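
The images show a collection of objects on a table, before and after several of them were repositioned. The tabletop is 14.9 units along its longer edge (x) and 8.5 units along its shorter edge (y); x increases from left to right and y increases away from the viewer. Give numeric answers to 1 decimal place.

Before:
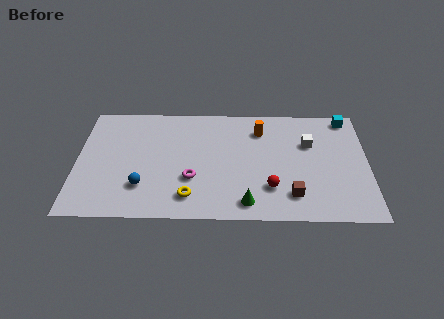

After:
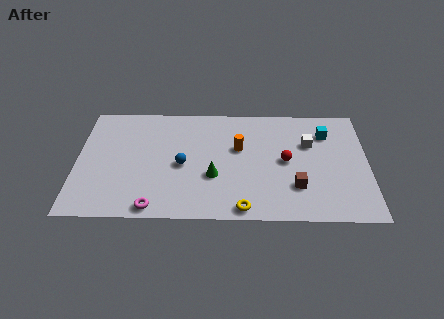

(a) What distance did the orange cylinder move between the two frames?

1.8

The orange cylinder moved from about (9.4, 6.6) to (8.3, 5.2), a distance of √(1.1² + 1.4²) ≈ 1.8.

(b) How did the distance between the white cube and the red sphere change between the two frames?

-2.1

The distance was about 3.9 in the first image and 1.8 in the second, so they moved 2.1 units closer together.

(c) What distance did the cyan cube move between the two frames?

1.6

From (13.9, 7.6) to (12.8, 6.4), the cyan cube covered √(1.1² + 1.2²) ≈ 1.6 units.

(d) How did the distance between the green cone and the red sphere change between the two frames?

+2.3

Before: roughly 1.6 units apart; after: 3.9. That's 2.3 units further apart.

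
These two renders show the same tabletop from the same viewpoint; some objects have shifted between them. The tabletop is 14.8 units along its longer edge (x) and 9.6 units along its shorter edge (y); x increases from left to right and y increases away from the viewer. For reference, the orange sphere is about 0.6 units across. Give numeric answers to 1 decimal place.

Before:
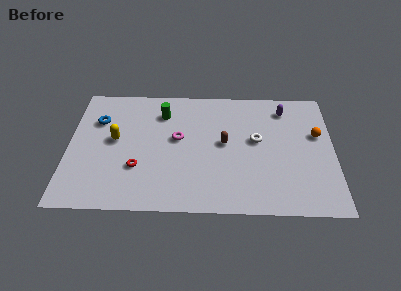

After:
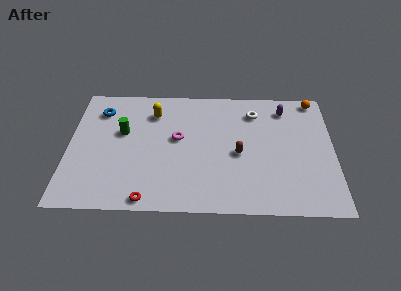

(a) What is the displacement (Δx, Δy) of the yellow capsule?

(2.1, 2.2)

From the two frames, the yellow capsule sits at roughly (2.6, 5.2) before and (4.7, 7.4) after.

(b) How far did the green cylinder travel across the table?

2.7

The green cylinder moved from about (5.2, 7.4) to (3.0, 5.8), a distance of √(2.2² + 1.6²) ≈ 2.7.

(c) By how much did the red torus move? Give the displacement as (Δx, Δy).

(0.6, -2.3)

The red torus started near (3.9, 3.1) and ended near (4.5, 0.8).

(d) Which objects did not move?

the magenta torus and the purple capsule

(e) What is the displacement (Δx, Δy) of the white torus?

(-0.1, 2.2)

The white torus was at about (10.5, 5.4) and moved to about (10.4, 7.6).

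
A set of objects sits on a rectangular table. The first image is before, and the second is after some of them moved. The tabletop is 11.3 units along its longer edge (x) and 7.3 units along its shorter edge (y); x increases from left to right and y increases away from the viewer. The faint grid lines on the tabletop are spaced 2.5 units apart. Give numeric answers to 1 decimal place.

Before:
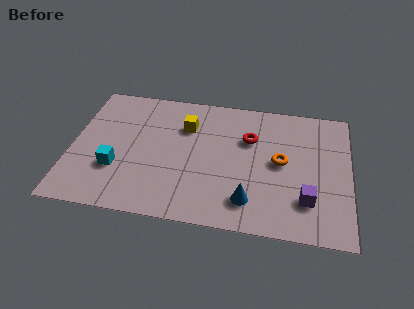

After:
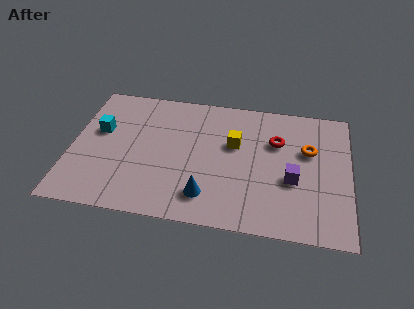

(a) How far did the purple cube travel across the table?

1.2

The purple cube was near (9.6, 1.9) before and (9.0, 2.9) after, so it travelled √(0.6² + 1.0²) ≈ 1.2 units.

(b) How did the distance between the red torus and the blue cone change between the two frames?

+0.9

They were about 3.4 units apart before and 4.3 after — 0.9 units further apart.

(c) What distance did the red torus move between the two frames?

1.1

From (7.2, 4.9) to (8.3, 4.9), the red torus covered √(1.1² + 0.0²) ≈ 1.1 units.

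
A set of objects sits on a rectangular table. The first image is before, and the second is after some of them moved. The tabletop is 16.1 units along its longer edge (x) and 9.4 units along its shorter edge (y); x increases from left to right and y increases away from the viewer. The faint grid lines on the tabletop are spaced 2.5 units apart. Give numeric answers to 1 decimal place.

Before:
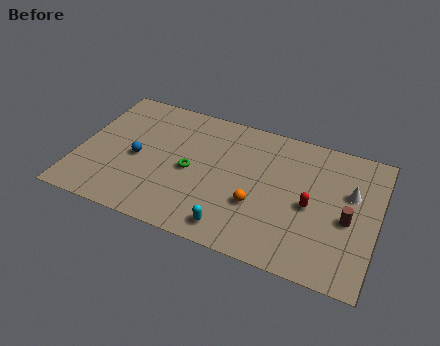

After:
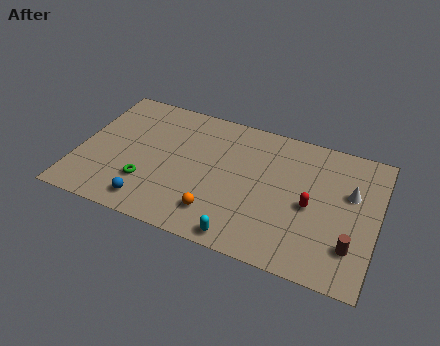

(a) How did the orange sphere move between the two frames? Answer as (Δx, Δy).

(-2.0, -1.3)

The orange sphere was at about (9.8, 3.3) and moved to about (7.8, 2.0).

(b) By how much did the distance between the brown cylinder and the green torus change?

+2.5

Before: roughly 8.5 units apart; after: 11.0. That's 2.5 units further apart.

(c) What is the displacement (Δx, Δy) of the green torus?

(-2.2, -1.7)

The green torus was at about (6.1, 4.4) and moved to about (3.9, 2.7).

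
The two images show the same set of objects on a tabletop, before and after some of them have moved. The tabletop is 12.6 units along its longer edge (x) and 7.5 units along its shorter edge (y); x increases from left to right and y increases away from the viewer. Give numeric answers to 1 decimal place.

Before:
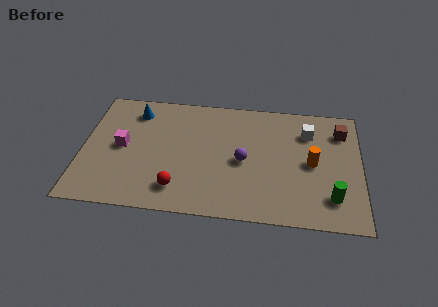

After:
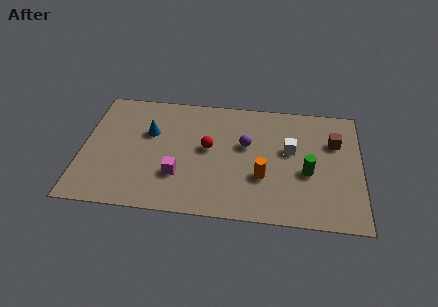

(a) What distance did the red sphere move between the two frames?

2.9

From (4.4, 1.5) to (5.7, 4.1), the red sphere covered √(1.3² + 2.6²) ≈ 2.9 units.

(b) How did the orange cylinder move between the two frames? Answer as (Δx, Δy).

(-2.2, -1.1)

The orange cylinder started near (10.4, 3.7) and ended near (8.2, 2.6).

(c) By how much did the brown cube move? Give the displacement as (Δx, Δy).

(-0.3, -0.7)

From the two frames, the brown cube sits at roughly (11.7, 5.8) before and (11.4, 5.1) after.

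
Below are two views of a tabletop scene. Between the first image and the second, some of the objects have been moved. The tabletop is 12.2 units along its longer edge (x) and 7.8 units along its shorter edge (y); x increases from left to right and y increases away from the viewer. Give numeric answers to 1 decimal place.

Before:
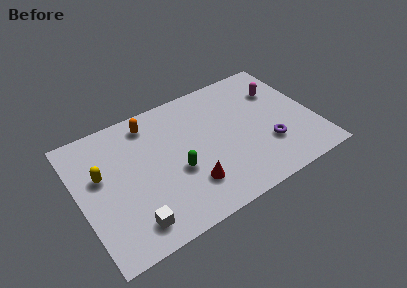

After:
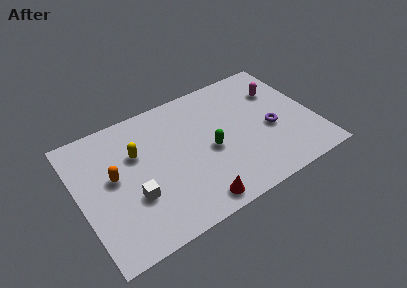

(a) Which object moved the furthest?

the orange capsule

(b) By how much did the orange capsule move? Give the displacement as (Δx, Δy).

(-2.2, -2.3)

The orange capsule started near (4.0, 6.6) and ended near (1.8, 4.3).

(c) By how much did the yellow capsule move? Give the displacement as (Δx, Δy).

(1.9, 0.4)

From the two frames, the yellow capsule sits at roughly (1.2, 4.7) before and (3.1, 5.1) after.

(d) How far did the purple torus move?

0.9

From (9.6, 2.4) to (9.9, 3.3), the purple torus covered √(0.3² + 0.9²) ≈ 0.9 units.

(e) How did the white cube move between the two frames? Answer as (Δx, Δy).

(0.3, 1.4)

From the two frames, the white cube sits at roughly (2.3, 1.3) before and (2.6, 2.7) after.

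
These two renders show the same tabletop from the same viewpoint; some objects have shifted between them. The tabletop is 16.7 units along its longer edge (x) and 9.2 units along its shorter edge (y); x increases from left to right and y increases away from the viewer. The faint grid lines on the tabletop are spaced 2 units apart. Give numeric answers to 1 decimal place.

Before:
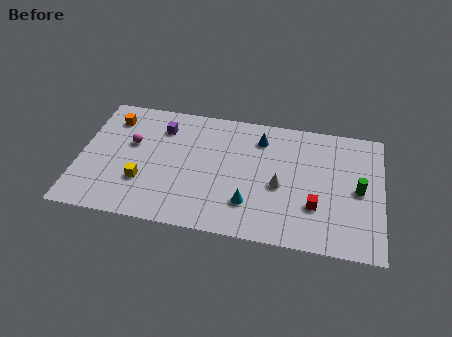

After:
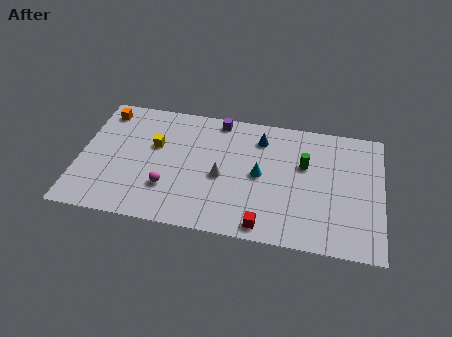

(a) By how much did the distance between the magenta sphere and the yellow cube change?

+0.3

Before: roughly 2.8 units apart; after: 3.1. That's 0.3 units further apart.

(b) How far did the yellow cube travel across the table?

2.8

The yellow cube moved from about (3.6, 2.9) to (4.1, 5.7), a distance of √(0.5² + 2.8²) ≈ 2.8.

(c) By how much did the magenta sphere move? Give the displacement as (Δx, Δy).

(2.2, -2.9)

The magenta sphere started near (2.8, 5.6) and ended near (5.0, 2.7).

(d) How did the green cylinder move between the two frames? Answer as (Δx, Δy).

(-3.0, 1.3)

The green cylinder was at about (15.4, 4.5) and moved to about (12.4, 5.8).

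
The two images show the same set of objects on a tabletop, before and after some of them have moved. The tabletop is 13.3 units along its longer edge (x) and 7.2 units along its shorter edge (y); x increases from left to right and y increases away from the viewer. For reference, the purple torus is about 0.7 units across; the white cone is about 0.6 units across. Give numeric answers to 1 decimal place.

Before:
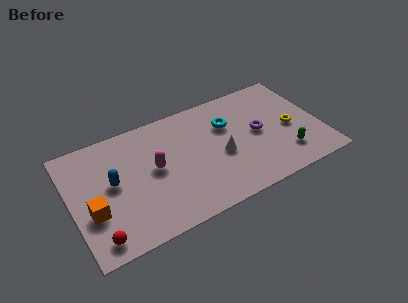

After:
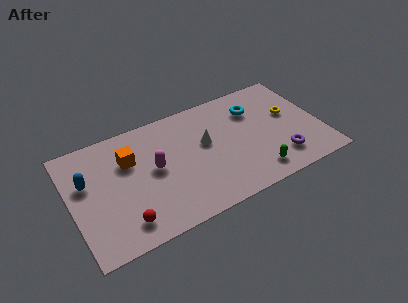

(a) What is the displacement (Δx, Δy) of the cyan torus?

(1.5, 0.4)

The cyan torus started near (8.5, 4.9) and ended near (10.0, 5.3).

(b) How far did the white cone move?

1.3

From (7.9, 3.1) to (7.2, 4.2), the white cone covered √(0.7² + 1.1²) ≈ 1.3 units.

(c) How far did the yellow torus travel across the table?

0.9

The yellow torus moved from about (11.7, 3.3) to (11.8, 4.2), a distance of √(0.1² + 0.9²) ≈ 0.9.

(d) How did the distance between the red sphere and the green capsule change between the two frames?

-3.1

The distance was about 10.1 in the first image and 7.0 in the second, so they moved 3.1 units closer together.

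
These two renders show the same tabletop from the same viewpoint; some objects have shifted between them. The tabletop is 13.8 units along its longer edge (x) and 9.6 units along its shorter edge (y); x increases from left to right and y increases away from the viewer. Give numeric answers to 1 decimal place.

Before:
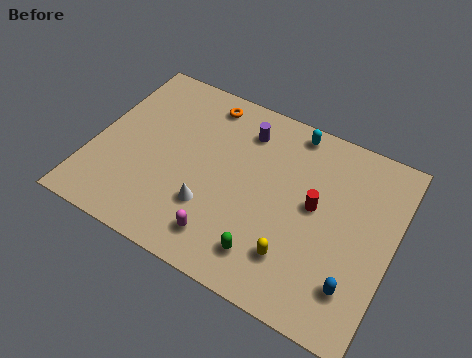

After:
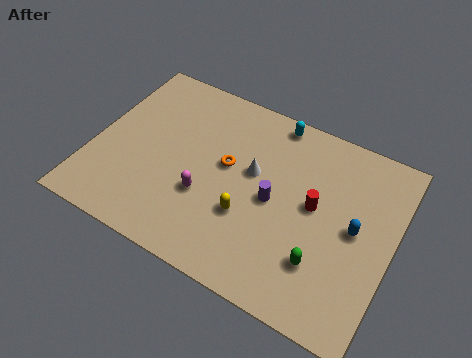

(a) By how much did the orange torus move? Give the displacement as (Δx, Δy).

(1.5, -2.9)

From the two frames, the orange torus sits at roughly (4.6, 8.3) before and (6.1, 5.4) after.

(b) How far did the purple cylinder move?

3.5

The purple cylinder was near (6.6, 7.6) before and (8.4, 4.6) after, so it travelled √(1.8² + 3.0²) ≈ 3.5 units.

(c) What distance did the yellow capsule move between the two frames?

2.5

The yellow capsule was near (9.7, 2.3) before and (7.4, 3.3) after, so it travelled √(2.3² + 1.0²) ≈ 2.5 units.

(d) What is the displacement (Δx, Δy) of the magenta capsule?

(-1.1, 1.7)

The magenta capsule started near (6.5, 1.7) and ended near (5.4, 3.4).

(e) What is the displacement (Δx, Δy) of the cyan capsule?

(-0.9, 0.1)

The cyan capsule was at about (8.7, 8.6) and moved to about (7.8, 8.7).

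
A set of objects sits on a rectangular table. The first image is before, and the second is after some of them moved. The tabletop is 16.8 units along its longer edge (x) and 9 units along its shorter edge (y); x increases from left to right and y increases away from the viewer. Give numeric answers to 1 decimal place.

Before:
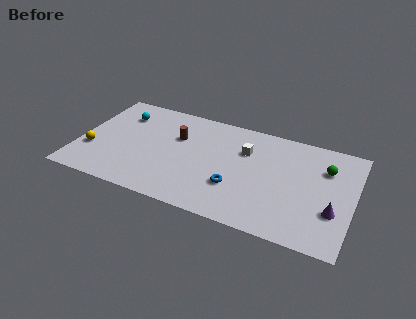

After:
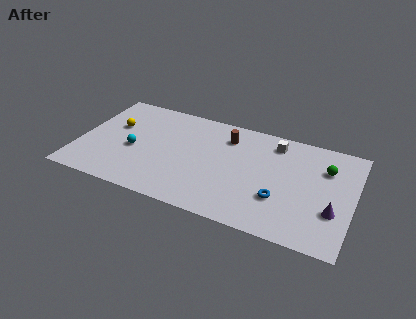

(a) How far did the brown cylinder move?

3.2

The brown cylinder was near (5.9, 5.9) before and (8.9, 7.0) after, so it travelled √(3.0² + 1.1²) ≈ 3.2 units.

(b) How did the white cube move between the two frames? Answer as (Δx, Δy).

(1.7, 1.3)

The white cube started near (10.1, 6.2) and ended near (11.8, 7.5).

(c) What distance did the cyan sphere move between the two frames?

3.1

The cyan sphere moved from about (2.3, 6.8) to (3.4, 3.9), a distance of √(1.1² + 2.9²) ≈ 3.1.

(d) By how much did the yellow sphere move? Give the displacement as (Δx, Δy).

(1.1, 2.6)

The yellow sphere was at about (0.9, 3.0) and moved to about (2.0, 5.6).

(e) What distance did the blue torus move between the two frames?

2.7

The blue torus was near (9.8, 2.9) before and (12.5, 2.9) after, so it travelled √(2.7² + 0.0²) ≈ 2.7 units.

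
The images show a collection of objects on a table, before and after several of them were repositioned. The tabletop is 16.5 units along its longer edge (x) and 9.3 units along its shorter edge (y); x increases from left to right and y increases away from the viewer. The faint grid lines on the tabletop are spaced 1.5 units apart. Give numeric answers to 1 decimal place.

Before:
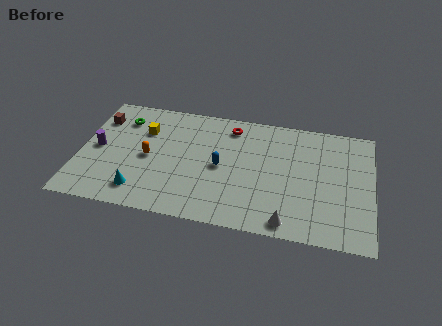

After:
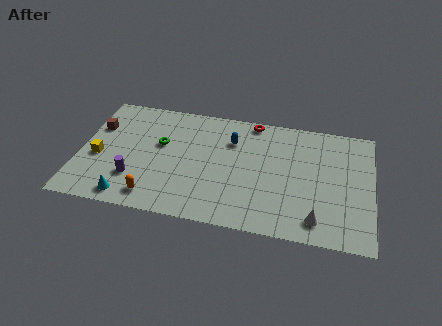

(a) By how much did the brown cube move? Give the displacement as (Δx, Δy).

(-0.1, -0.7)

From the two frames, the brown cube sits at roughly (0.9, 7.0) before and (0.8, 6.3) after.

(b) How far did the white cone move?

1.7

The white cone was near (11.9, 1.0) before and (13.5, 1.5) after, so it travelled √(1.6² + 0.5²) ≈ 1.7 units.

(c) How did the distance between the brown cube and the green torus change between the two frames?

+2.5

They were about 1.3 units apart before and 3.8 after — 2.5 units further apart.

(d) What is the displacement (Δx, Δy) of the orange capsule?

(0.5, -3.0)

The orange capsule started near (3.9, 4.4) and ended near (4.4, 1.4).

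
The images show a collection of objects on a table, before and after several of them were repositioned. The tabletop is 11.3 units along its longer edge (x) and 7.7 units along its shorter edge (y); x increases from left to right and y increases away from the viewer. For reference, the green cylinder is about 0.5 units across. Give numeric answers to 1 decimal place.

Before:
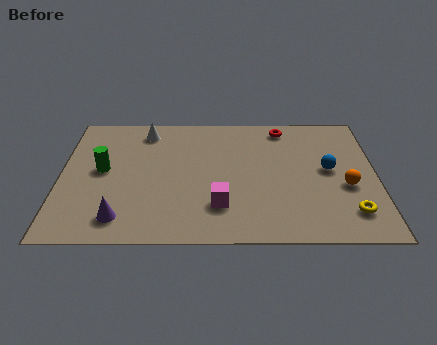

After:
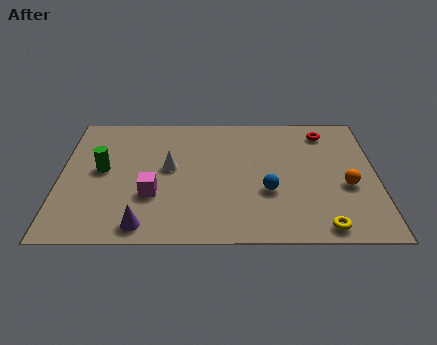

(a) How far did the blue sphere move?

2.6

From (9.6, 4.1) to (7.4, 2.8), the blue sphere covered √(2.2² + 1.3²) ≈ 2.6 units.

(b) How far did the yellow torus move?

1.3

From (10.3, 1.6) to (9.3, 0.8), the yellow torus covered √(1.0² + 0.8²) ≈ 1.3 units.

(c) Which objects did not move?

the green cylinder and the orange sphere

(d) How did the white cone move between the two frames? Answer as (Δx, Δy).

(0.9, -2.3)

From the two frames, the white cone sits at roughly (3.0, 6.5) before and (3.9, 4.2) after.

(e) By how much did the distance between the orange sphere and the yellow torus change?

+1.0

Before: roughly 1.5 units apart; after: 2.5. That's 1.0 units further apart.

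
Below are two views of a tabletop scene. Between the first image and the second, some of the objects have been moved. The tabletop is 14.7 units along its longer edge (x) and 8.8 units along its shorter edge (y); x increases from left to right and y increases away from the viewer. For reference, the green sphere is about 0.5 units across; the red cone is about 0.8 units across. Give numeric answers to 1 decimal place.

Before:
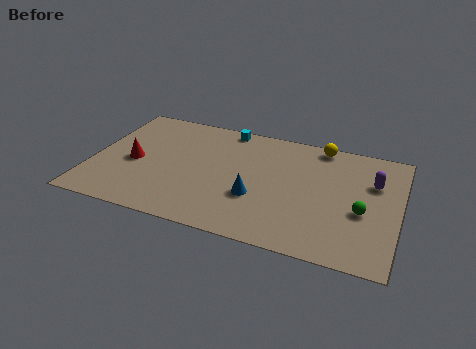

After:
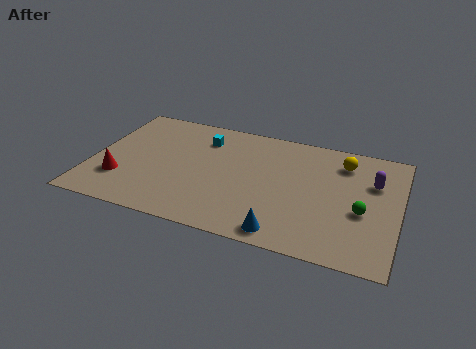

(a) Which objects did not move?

the purple capsule and the green sphere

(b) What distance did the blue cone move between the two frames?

2.6

The blue cone moved from about (8.0, 3.1) to (9.5, 1.0), a distance of √(1.5² + 2.1²) ≈ 2.6.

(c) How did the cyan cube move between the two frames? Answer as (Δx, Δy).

(-1.0, -1.2)

The cyan cube was at about (6.1, 8.0) and moved to about (5.1, 6.8).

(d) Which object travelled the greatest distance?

the blue cone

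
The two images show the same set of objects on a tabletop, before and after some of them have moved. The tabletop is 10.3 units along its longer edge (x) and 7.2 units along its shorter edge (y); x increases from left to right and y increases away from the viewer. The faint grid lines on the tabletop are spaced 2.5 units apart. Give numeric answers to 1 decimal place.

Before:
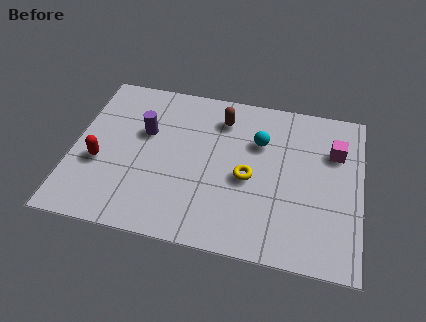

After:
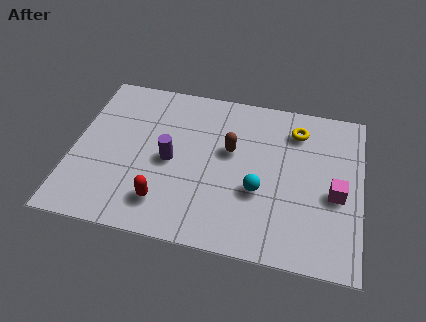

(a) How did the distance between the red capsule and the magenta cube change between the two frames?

-2.4

The distance was about 8.6 in the first image and 6.2 in the second, so they moved 2.4 units closer together.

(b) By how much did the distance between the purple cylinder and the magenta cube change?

-0.9

Before: roughly 6.8 units apart; after: 5.9. That's 0.9 units closer together.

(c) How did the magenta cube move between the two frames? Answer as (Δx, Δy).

(0.1, -1.9)

From the two frames, the magenta cube sits at roughly (9.3, 5.0) before and (9.4, 3.1) after.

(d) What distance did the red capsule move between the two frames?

2.7

The red capsule was near (1.0, 2.8) before and (3.4, 1.5) after, so it travelled √(2.4² + 1.3²) ≈ 2.7 units.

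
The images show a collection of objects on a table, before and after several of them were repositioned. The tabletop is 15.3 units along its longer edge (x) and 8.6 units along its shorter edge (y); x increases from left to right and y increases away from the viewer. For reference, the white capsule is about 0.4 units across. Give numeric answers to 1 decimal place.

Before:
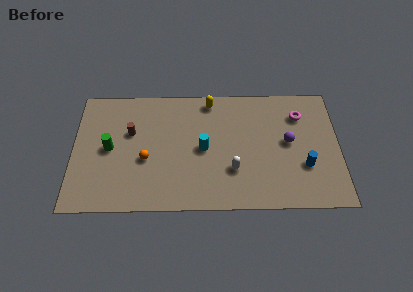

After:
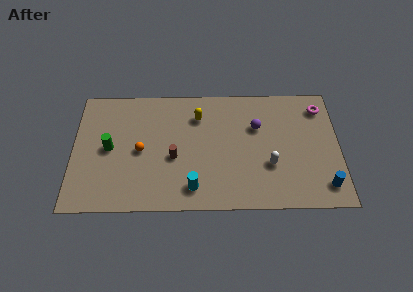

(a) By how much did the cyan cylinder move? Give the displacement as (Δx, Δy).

(-0.6, -2.7)

The cyan cylinder started near (7.5, 4.2) and ended near (6.9, 1.5).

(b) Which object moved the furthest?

the brown cylinder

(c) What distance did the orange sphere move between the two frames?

0.7

The orange sphere was near (4.2, 3.5) before and (3.9, 4.1) after, so it travelled √(0.3² + 0.6²) ≈ 0.7 units.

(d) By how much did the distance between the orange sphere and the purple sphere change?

-1.4

They were about 8.3 units apart before and 6.9 after — 1.4 units closer together.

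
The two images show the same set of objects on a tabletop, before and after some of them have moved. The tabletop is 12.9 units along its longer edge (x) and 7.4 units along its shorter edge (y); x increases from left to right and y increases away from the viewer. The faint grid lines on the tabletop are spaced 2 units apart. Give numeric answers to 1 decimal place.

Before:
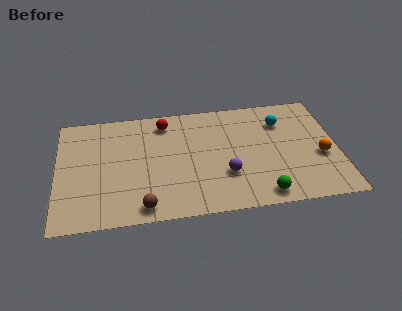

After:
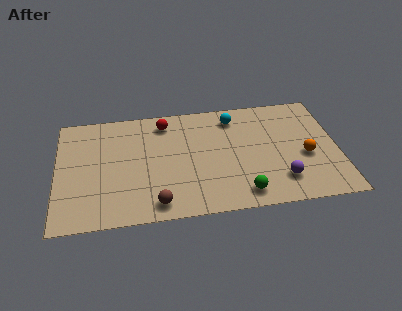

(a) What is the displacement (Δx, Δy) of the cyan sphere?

(-2.2, 0.6)

From the two frames, the cyan sphere sits at roughly (10.4, 5.5) before and (8.2, 6.1) after.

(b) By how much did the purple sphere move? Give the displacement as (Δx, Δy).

(2.5, -0.7)

The purple sphere was at about (7.7, 2.4) and moved to about (10.2, 1.7).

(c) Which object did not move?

the red sphere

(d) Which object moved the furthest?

the purple sphere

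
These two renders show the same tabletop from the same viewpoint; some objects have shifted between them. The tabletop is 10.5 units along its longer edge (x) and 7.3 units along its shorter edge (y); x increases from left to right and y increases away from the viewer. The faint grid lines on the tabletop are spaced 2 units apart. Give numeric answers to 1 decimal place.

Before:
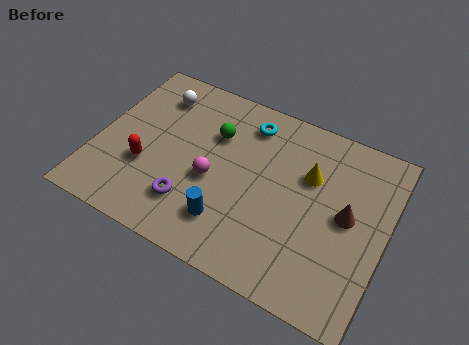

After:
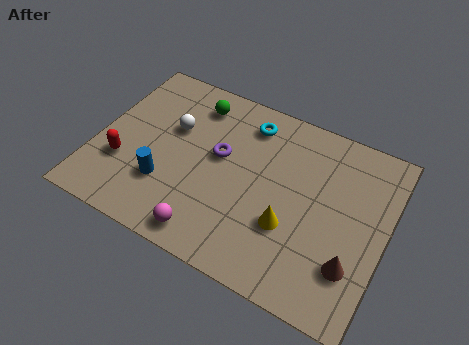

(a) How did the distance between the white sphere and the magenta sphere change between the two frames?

+0.5

Before: roughly 3.7 units apart; after: 4.2. That's 0.5 units further apart.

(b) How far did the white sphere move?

1.4

The white sphere moved from about (1.8, 5.8) to (2.6, 4.6), a distance of √(0.8² + 1.2²) ≈ 1.4.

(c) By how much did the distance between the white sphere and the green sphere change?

-0.9

The distance was about 2.4 in the first image and 1.5 in the second, so they moved 0.9 units closer together.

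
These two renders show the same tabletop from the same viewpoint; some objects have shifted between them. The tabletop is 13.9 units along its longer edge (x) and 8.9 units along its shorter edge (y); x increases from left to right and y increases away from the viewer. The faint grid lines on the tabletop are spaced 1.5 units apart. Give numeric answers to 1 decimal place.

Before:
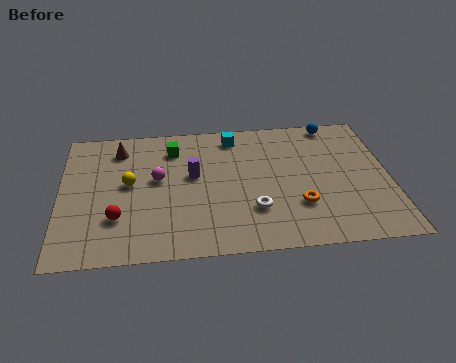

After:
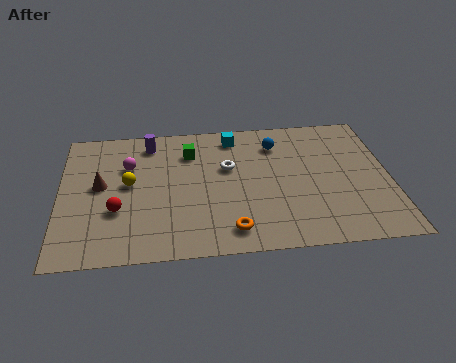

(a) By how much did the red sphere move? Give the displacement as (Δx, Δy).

(0.0, 0.5)

The red sphere was at about (2.4, 2.6) and moved to about (2.4, 3.1).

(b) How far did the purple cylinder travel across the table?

3.0

The purple cylinder was near (5.6, 5.1) before and (3.8, 7.5) after, so it travelled √(1.8² + 2.4²) ≈ 3.0 units.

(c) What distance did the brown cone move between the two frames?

2.5

The brown cone moved from about (2.5, 7.2) to (1.7, 4.8), a distance of √(0.8² + 2.4²) ≈ 2.5.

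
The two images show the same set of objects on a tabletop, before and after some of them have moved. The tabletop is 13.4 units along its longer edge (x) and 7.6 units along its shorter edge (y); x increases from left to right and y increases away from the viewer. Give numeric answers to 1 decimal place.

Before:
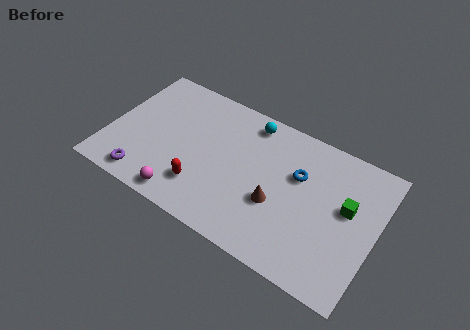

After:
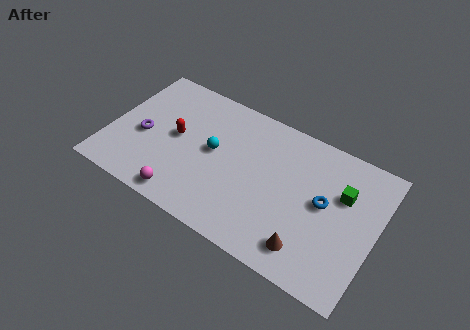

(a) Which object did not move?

the magenta sphere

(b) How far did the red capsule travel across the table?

2.7

From (5.0, 1.9) to (3.3, 4.0), the red capsule covered √(1.7² + 2.1²) ≈ 2.7 units.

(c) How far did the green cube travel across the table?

0.7

The green cube moved from about (11.9, 4.4) to (11.6, 5.0), a distance of √(0.3² + 0.6²) ≈ 0.7.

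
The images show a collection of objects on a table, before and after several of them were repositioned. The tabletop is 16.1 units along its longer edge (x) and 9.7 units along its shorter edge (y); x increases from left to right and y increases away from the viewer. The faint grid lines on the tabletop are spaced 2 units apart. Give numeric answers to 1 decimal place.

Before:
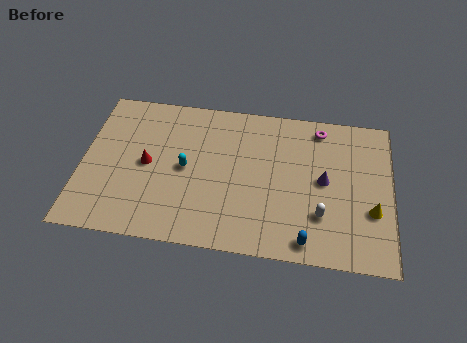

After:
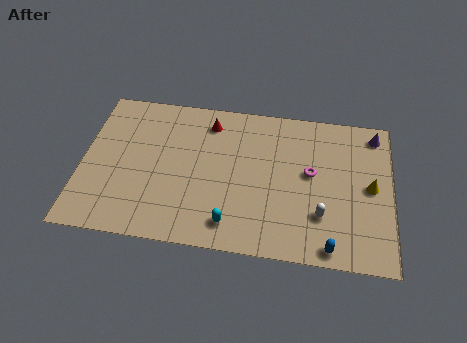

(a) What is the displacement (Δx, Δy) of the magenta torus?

(-0.4, -3.0)

The magenta torus started near (12.3, 8.4) and ended near (11.9, 5.4).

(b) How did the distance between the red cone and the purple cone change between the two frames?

-0.5

They were about 9.2 units apart before and 8.7 after — 0.5 units closer together.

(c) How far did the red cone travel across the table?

4.5

The red cone moved from about (3.4, 4.8) to (6.5, 8.0), a distance of √(3.1² + 3.2²) ≈ 4.5.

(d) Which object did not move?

the white capsule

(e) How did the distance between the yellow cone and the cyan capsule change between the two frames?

-2.0

The distance was about 9.8 in the first image and 7.8 in the second, so they moved 2.0 units closer together.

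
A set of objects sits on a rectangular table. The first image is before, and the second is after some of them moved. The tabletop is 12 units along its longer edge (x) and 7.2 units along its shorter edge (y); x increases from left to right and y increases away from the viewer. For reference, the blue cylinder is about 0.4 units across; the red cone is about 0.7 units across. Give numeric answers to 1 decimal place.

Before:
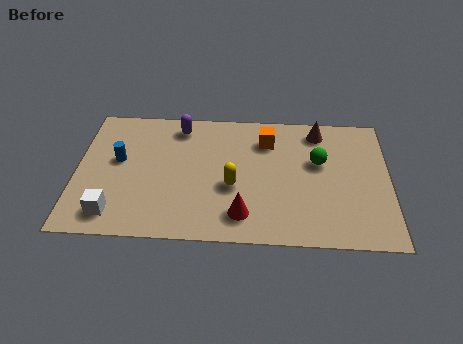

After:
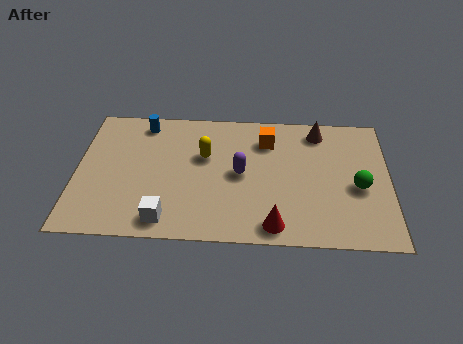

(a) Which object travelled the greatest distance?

the purple capsule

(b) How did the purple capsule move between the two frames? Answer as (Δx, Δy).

(2.4, -2.5)

The purple capsule was at about (3.9, 6.1) and moved to about (6.3, 3.6).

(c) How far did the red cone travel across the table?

1.3

From (6.4, 1.4) to (7.6, 0.9), the red cone covered √(1.2² + 0.5²) ≈ 1.3 units.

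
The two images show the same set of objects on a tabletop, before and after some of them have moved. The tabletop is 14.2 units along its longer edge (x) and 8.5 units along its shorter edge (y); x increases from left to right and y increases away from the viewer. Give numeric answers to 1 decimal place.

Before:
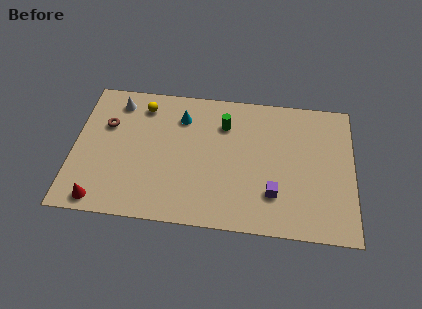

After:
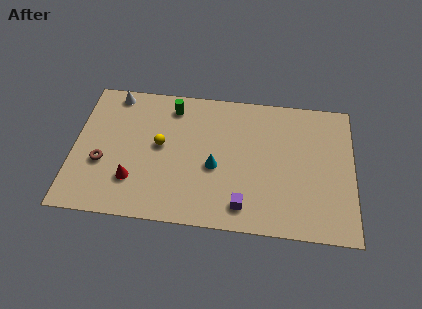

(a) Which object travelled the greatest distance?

the cyan cone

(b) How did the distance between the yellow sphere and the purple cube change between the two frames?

-2.9

The distance was about 8.3 in the first image and 5.4 in the second, so they moved 2.9 units closer together.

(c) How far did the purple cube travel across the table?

1.7

From (10.2, 2.3) to (8.7, 1.4), the purple cube covered √(1.5² + 0.9²) ≈ 1.7 units.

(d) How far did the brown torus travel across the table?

2.4

From (1.6, 5.6) to (1.5, 3.2), the brown torus covered √(0.1² + 2.4²) ≈ 2.4 units.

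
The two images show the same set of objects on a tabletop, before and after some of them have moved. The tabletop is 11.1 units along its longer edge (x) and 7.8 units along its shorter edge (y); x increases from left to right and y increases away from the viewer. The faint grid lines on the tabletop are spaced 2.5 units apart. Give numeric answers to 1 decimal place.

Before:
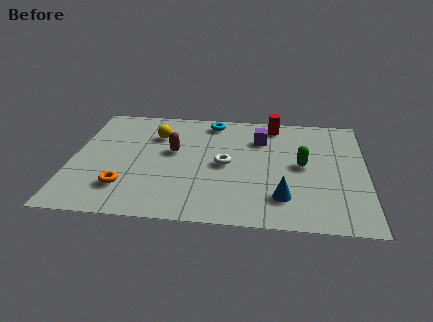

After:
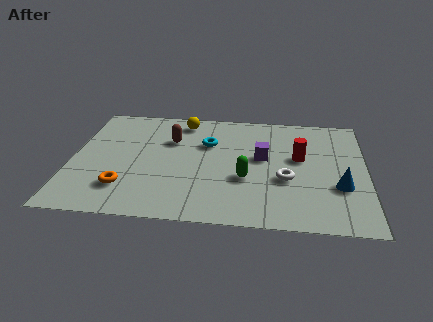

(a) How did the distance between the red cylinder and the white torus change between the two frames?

-1.9

They were about 3.5 units apart before and 1.6 after — 1.9 units closer together.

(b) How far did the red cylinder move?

2.5

The red cylinder moved from about (7.6, 6.8) to (8.6, 4.5), a distance of √(1.0² + 2.3²) ≈ 2.5.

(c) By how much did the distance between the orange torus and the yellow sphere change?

+1.4

The distance was about 3.8 in the first image and 5.2 in the second, so they moved 1.4 units further apart.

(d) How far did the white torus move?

2.4

The white torus moved from about (5.8, 3.8) to (8.1, 3.0), a distance of √(2.3² + 0.8²) ≈ 2.4.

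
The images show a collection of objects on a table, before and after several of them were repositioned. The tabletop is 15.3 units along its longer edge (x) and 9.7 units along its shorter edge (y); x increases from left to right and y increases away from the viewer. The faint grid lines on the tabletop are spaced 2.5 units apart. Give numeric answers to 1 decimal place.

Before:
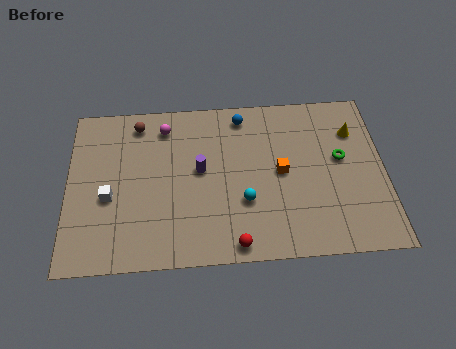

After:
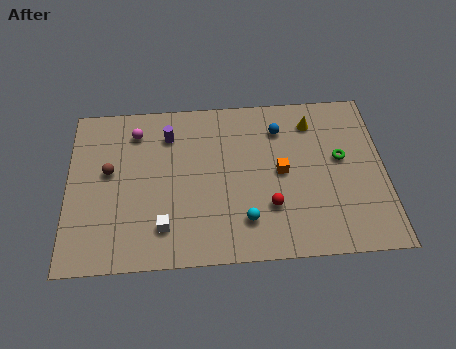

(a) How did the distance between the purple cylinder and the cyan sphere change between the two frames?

+3.5

Before: roughly 2.9 units apart; after: 6.4. That's 3.5 units further apart.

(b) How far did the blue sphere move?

2.0

The blue sphere moved from about (8.5, 8.4) to (10.3, 7.5), a distance of √(1.8² + 0.9²) ≈ 2.0.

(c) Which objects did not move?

the orange cube and the green torus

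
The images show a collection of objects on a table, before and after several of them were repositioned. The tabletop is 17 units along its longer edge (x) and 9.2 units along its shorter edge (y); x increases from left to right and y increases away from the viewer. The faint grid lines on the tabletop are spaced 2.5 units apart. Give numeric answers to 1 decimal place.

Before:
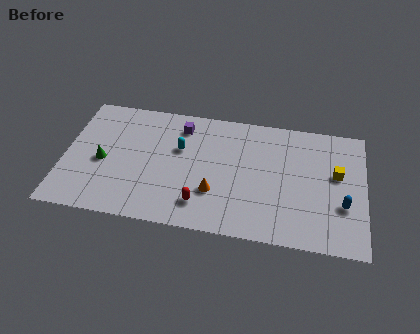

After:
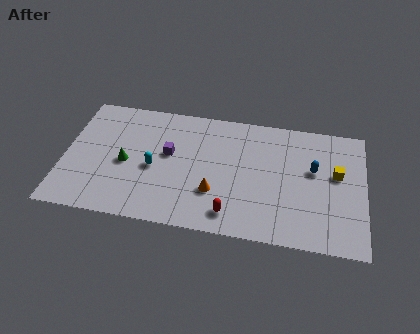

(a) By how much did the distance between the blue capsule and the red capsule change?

-2.0

They were about 8.0 units apart before and 6.0 after — 2.0 units closer together.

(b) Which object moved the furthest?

the blue capsule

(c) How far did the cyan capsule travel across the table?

2.2

The cyan capsule was near (6.5, 5.8) before and (5.1, 4.1) after, so it travelled √(1.4² + 1.7²) ≈ 2.2 units.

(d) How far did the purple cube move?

2.3

From (6.5, 7.5) to (5.9, 5.3), the purple cube covered √(0.6² + 2.2²) ≈ 2.3 units.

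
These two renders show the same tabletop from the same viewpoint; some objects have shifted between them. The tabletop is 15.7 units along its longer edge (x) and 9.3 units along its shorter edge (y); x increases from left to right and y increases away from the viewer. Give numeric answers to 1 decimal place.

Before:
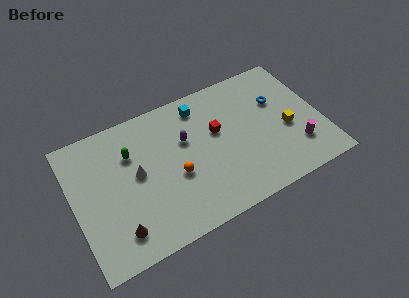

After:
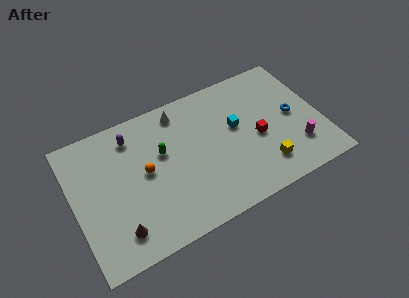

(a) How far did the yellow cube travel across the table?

2.6

The yellow cube moved from about (13.5, 3.9) to (11.7, 2.0), a distance of √(1.8² + 1.9²) ≈ 2.6.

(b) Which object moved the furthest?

the white cone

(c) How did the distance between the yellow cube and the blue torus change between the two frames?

+1.3

Before: roughly 2.2 units apart; after: 3.5. That's 1.3 units further apart.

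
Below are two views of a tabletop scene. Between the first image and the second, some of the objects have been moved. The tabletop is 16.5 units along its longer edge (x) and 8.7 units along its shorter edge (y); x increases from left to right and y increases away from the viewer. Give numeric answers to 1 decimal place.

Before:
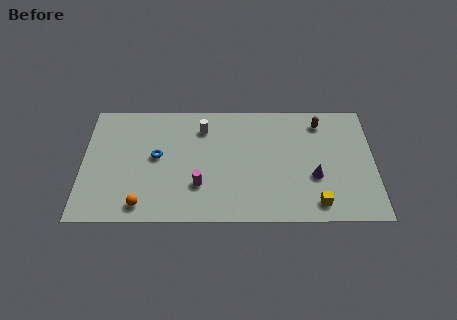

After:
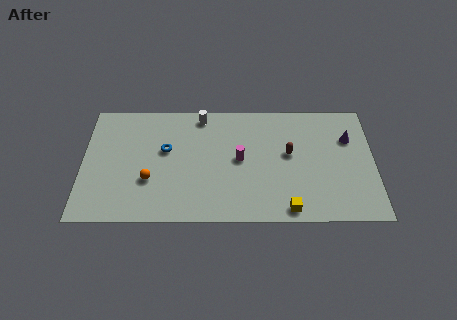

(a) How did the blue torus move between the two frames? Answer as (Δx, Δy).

(0.5, 0.5)

The blue torus started near (4.2, 4.7) and ended near (4.7, 5.2).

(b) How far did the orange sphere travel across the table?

1.8

The orange sphere moved from about (3.4, 1.2) to (3.8, 3.0), a distance of √(0.4² + 1.8²) ≈ 1.8.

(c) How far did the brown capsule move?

2.9

The brown capsule moved from about (13.5, 7.2) to (11.7, 4.9), a distance of √(1.8² + 2.3²) ≈ 2.9.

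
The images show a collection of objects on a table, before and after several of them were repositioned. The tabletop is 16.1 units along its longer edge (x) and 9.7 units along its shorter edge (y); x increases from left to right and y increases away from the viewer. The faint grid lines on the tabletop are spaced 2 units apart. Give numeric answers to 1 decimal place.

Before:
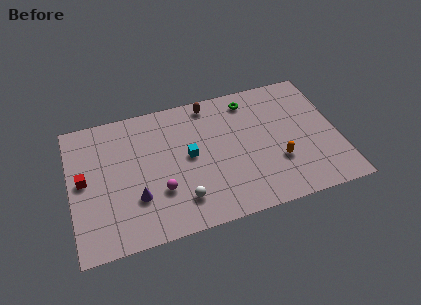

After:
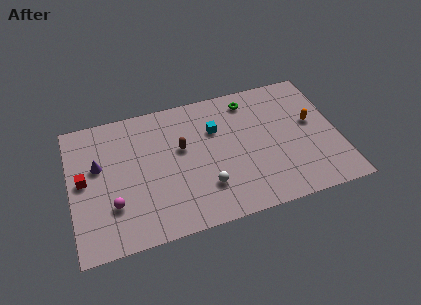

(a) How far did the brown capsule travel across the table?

3.4

The brown capsule moved from about (8.6, 8.6) to (6.7, 5.8), a distance of √(1.9² + 2.8²) ≈ 3.4.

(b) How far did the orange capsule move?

3.3

From (12.3, 3.2) to (14.6, 5.5), the orange capsule covered √(2.3² + 2.3²) ≈ 3.3 units.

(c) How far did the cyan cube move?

2.3

From (7.1, 5.1) to (8.8, 6.6), the cyan cube covered √(1.7² + 1.5²) ≈ 2.3 units.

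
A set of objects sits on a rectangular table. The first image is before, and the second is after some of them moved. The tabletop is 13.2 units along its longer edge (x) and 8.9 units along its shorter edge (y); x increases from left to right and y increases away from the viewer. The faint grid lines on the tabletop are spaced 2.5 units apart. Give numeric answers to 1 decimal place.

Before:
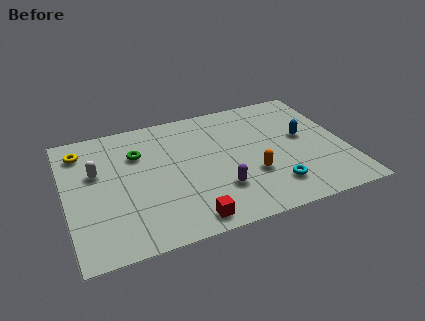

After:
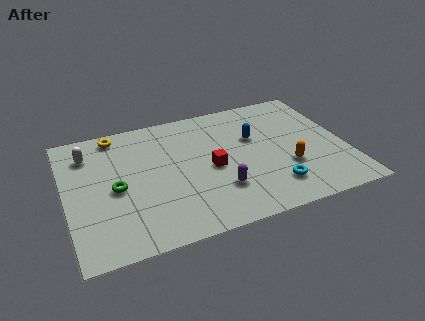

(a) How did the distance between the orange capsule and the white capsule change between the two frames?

+2.4

Before: roughly 7.5 units apart; after: 9.9. That's 2.4 units further apart.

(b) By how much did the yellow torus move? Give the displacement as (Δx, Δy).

(1.7, 0.7)

From the two frames, the yellow torus sits at roughly (0.9, 7.2) before and (2.6, 7.9) after.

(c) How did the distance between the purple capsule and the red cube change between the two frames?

-0.6

The distance was about 2.2 in the first image and 1.6 in the second, so they moved 0.6 units closer together.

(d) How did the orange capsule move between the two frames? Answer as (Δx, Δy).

(1.7, 0.0)

The orange capsule was at about (8.6, 3.0) and moved to about (10.3, 3.0).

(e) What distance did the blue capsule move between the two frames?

2.4

From (11.3, 4.9) to (9.0, 5.6), the blue capsule covered √(2.3² + 0.7²) ≈ 2.4 units.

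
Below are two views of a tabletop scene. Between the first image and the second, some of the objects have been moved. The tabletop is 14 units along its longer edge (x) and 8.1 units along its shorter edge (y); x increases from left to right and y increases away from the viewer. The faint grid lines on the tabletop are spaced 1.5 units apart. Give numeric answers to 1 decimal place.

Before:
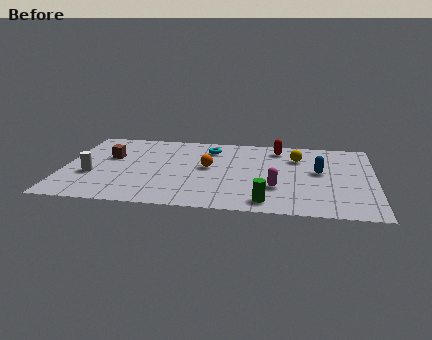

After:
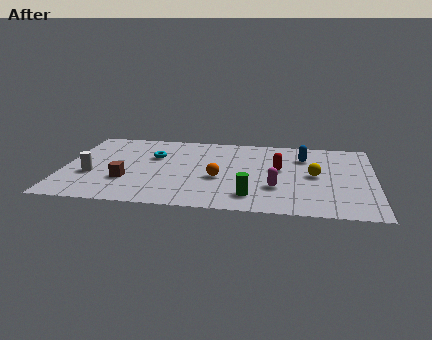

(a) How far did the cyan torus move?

2.7

From (6.5, 6.4) to (4.0, 5.3), the cyan torus covered √(2.5² + 1.1²) ≈ 2.7 units.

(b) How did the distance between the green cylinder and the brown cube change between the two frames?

-2.5

Before: roughly 8.2 units apart; after: 5.7. That's 2.5 units closer together.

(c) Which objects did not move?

the white cylinder and the magenta capsule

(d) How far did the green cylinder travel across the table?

0.9

From (9.2, 1.1) to (8.5, 1.6), the green cylinder covered √(0.7² + 0.5²) ≈ 0.9 units.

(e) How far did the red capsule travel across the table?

2.2

The red capsule was near (9.6, 6.8) before and (9.7, 4.6) after, so it travelled √(0.1² + 2.2²) ≈ 2.2 units.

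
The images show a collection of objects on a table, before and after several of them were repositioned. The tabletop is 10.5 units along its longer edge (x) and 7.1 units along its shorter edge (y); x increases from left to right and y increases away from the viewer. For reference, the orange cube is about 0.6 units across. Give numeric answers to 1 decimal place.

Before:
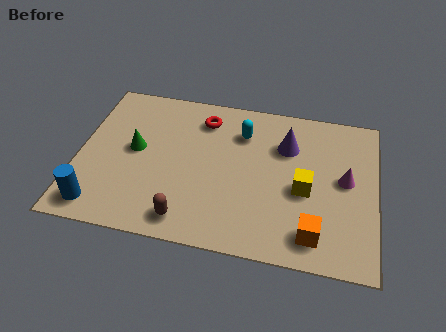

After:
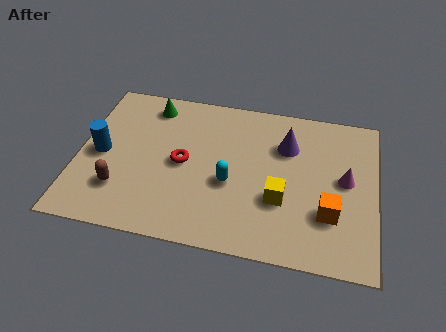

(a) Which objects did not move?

the purple cone and the magenta cone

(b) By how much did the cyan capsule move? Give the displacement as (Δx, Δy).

(-0.3, -2.4)

The cyan capsule started near (5.7, 5.3) and ended near (5.4, 2.9).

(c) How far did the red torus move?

2.3

From (4.3, 5.7) to (3.7, 3.5), the red torus covered √(0.6² + 2.2²) ≈ 2.3 units.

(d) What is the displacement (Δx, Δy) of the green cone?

(0.4, 2.2)

The green cone was at about (2.0, 3.8) and moved to about (2.4, 6.0).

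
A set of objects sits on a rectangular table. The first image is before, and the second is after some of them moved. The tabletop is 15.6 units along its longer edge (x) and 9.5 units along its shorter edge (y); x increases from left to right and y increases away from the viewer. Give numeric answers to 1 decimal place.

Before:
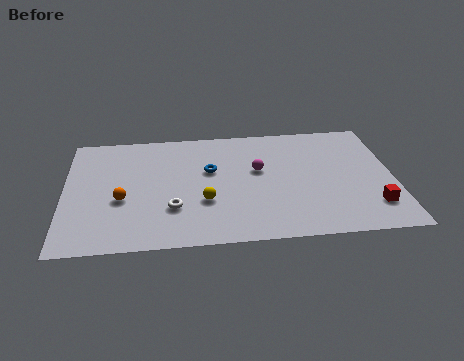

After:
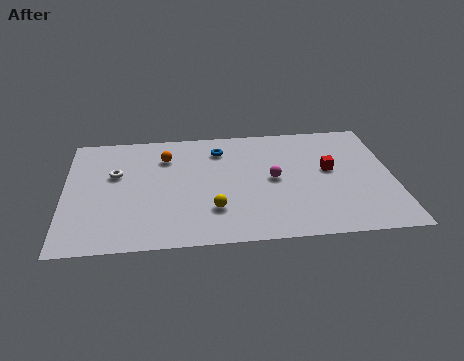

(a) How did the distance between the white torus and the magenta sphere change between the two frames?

+2.7

The distance was about 4.9 in the first image and 7.6 in the second, so they moved 2.7 units further apart.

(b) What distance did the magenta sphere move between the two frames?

1.1

From (9.2, 5.6) to (9.9, 4.8), the magenta sphere covered √(0.7² + 0.8²) ≈ 1.1 units.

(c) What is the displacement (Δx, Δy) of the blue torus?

(0.5, 1.7)

The blue torus was at about (6.9, 5.8) and moved to about (7.4, 7.5).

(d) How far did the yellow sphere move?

0.8

The yellow sphere was near (6.6, 3.3) before and (7.0, 2.6) after, so it travelled √(0.4² + 0.7²) ≈ 0.8 units.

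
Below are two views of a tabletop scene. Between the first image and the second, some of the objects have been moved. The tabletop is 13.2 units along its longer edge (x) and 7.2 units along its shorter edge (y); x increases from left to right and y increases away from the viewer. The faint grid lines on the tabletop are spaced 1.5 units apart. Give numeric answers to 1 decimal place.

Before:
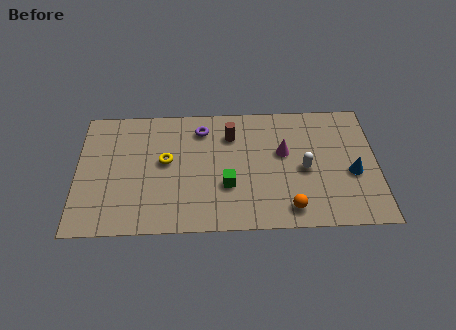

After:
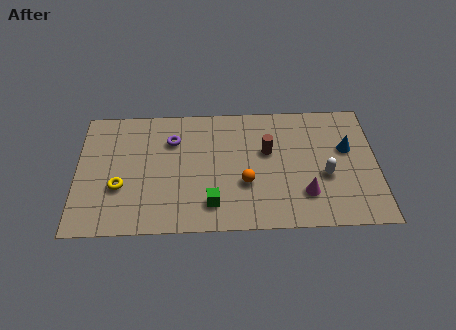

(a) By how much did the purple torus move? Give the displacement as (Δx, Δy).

(-1.3, -0.6)

From the two frames, the purple torus sits at roughly (5.5, 5.8) before and (4.2, 5.2) after.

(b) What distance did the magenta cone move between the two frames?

2.6

From (9.1, 4.3) to (10.0, 1.9), the magenta cone covered √(0.9² + 2.4²) ≈ 2.6 units.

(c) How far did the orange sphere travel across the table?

2.4

From (9.3, 1.1) to (7.4, 2.6), the orange sphere covered √(1.9² + 1.5²) ≈ 2.4 units.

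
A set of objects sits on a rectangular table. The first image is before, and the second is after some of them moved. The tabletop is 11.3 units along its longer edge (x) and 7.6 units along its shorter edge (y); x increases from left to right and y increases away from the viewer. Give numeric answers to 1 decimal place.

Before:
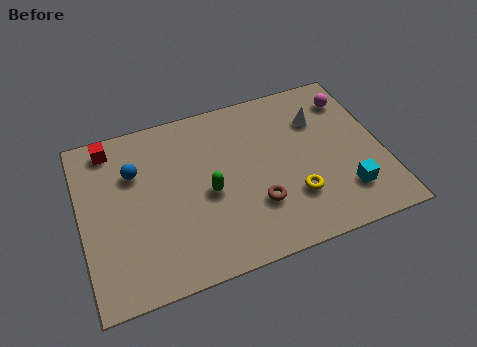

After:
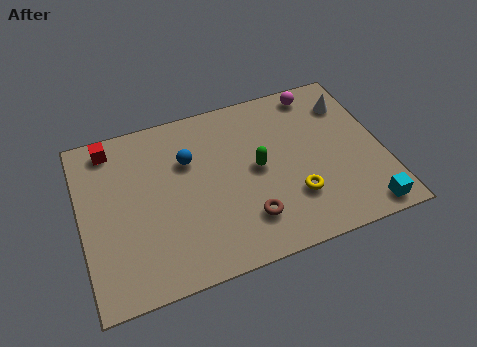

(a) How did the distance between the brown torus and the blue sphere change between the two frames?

-1.4

Before: roughly 5.2 units apart; after: 3.8. That's 1.4 units closer together.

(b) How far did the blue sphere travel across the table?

2.0

The blue sphere was near (2.1, 5.2) before and (4.1, 5.1) after, so it travelled √(2.0² + 0.1²) ≈ 2.0 units.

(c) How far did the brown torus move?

0.6

The brown torus was near (6.4, 2.3) before and (6.0, 1.8) after, so it travelled √(0.4² + 0.5²) ≈ 0.6 units.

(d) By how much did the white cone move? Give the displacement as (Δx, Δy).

(1.2, 0.4)

The white cone was at about (9.1, 5.4) and moved to about (10.3, 5.8).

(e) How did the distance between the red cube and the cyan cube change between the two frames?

+1.0

Before: roughly 9.7 units apart; after: 10.7. That's 1.0 units further apart.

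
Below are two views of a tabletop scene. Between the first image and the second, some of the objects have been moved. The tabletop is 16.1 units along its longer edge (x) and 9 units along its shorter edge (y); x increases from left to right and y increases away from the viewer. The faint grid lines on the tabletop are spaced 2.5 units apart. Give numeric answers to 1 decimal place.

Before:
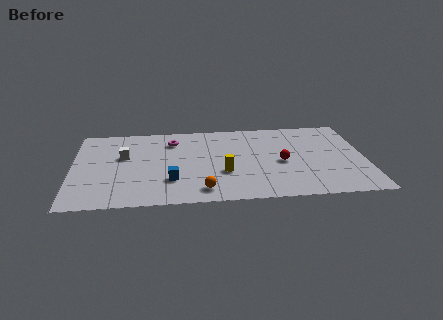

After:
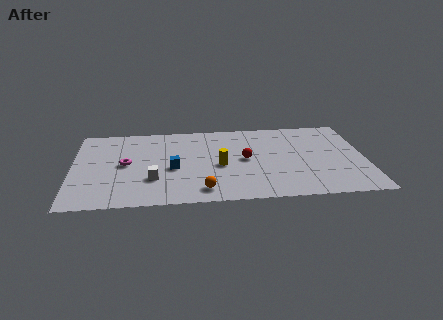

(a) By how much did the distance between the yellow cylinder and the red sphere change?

-1.8

Before: roughly 3.3 units apart; after: 1.5. That's 1.8 units closer together.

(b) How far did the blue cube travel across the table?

1.3

The blue cube was near (5.4, 2.6) before and (5.5, 3.9) after, so it travelled √(0.1² + 1.3²) ≈ 1.3 units.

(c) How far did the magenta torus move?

3.5

The magenta torus was near (5.5, 7.0) before and (2.9, 4.6) after, so it travelled √(2.6² + 2.4²) ≈ 3.5 units.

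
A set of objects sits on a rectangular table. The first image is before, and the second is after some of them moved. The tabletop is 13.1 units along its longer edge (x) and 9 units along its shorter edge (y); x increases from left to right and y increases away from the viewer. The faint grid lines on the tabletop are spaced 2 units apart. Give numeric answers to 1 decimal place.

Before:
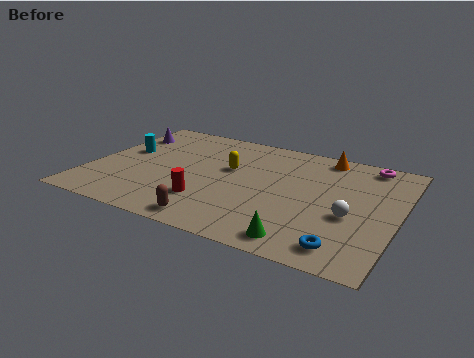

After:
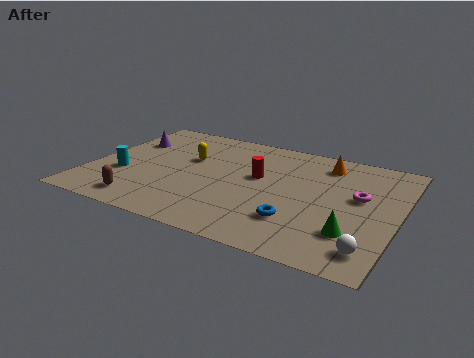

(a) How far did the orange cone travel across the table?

0.6

The orange cone was near (9.6, 8.0) before and (9.7, 7.4) after, so it travelled √(0.1² + 0.6²) ≈ 0.6 units.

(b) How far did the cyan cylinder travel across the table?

2.0

From (1.2, 5.2) to (1.5, 3.2), the cyan cylinder covered √(0.3² + 2.0²) ≈ 2.0 units.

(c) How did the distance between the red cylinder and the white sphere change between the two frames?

+0.3

Before: roughly 6.0 units apart; after: 6.3. That's 0.3 units further apart.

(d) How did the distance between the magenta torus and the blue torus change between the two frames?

-3.1

The distance was about 6.7 in the first image and 3.6 in the second, so they moved 3.1 units closer together.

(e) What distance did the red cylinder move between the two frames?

3.3

The red cylinder moved from about (5.3, 2.4) to (7.1, 5.2), a distance of √(1.8² + 2.8²) ≈ 3.3.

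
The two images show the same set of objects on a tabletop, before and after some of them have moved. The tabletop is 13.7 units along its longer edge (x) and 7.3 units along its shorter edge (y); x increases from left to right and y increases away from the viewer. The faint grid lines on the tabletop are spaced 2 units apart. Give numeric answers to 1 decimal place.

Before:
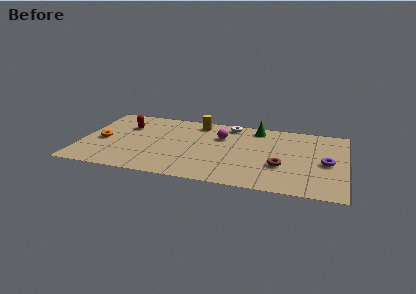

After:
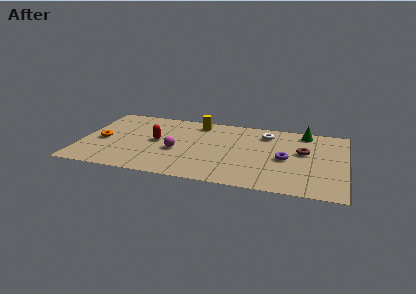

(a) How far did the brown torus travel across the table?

2.0

From (10.4, 2.6) to (11.5, 4.3), the brown torus covered √(1.1² + 1.7²) ≈ 2.0 units.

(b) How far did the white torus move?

2.0

The white torus was near (7.6, 6.4) before and (9.5, 5.8) after, so it travelled √(1.9² + 0.6²) ≈ 2.0 units.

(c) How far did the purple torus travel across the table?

2.1

The purple torus was near (12.7, 3.4) before and (10.6, 3.4) after, so it travelled √(2.1² + 0.0²) ≈ 2.1 units.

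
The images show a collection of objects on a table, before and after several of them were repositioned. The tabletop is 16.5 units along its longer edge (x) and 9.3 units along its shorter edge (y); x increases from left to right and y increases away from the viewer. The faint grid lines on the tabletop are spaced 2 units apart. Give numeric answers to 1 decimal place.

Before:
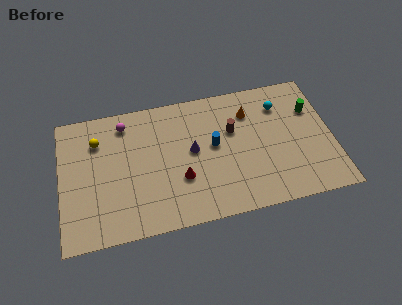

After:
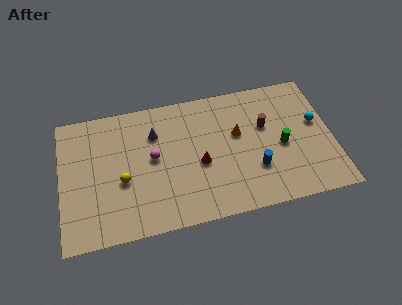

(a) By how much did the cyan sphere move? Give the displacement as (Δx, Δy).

(2.1, -1.7)

The cyan sphere started near (13.5, 7.1) and ended near (15.6, 5.4).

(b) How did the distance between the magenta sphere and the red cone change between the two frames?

-2.6

They were about 5.6 units apart before and 3.0 after — 2.6 units closer together.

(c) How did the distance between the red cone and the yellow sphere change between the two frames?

-1.4

They were about 6.1 units apart before and 4.7 after — 1.4 units closer together.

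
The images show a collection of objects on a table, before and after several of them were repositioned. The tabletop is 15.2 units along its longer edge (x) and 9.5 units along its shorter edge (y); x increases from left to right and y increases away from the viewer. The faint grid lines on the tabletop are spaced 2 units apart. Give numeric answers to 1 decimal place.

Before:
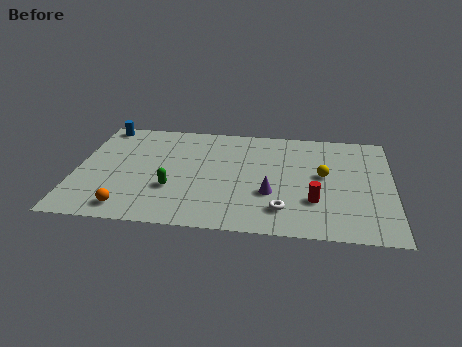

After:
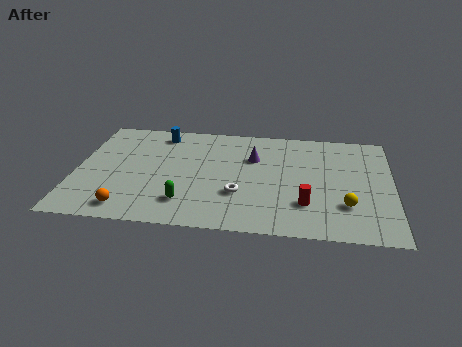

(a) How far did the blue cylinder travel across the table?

2.9

The blue cylinder moved from about (1.0, 8.6) to (3.9, 8.1), a distance of √(2.9² + 0.5²) ≈ 2.9.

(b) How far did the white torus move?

2.4

The white torus was near (10.0, 2.0) before and (7.9, 3.1) after, so it travelled √(2.1² + 1.1²) ≈ 2.4 units.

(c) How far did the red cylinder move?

0.5

The red cylinder was near (11.5, 2.9) before and (11.1, 2.6) after, so it travelled √(0.4² + 0.3²) ≈ 0.5 units.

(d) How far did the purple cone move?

3.2

The purple cone was near (9.4, 3.3) before and (8.5, 6.4) after, so it travelled √(0.9² + 3.1²) ≈ 3.2 units.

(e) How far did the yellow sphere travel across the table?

2.7

The yellow sphere was near (11.9, 5.2) before and (13.0, 2.7) after, so it travelled √(1.1² + 2.5²) ≈ 2.7 units.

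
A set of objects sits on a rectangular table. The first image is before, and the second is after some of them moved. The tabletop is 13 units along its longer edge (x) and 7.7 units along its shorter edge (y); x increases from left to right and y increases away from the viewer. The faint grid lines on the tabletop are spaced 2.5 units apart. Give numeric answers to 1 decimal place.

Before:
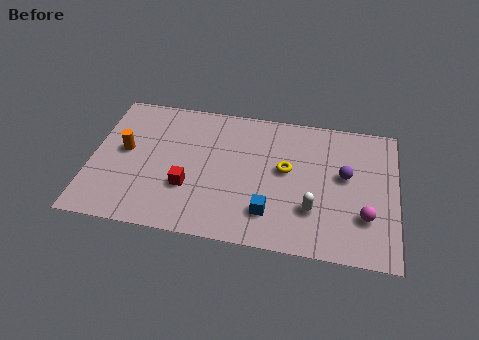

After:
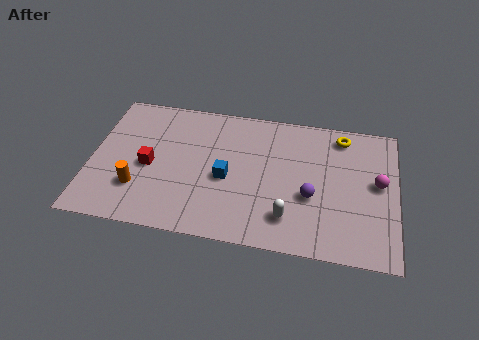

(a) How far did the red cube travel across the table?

1.9

From (4.2, 2.6) to (2.5, 3.5), the red cube covered √(1.7² + 0.9²) ≈ 1.9 units.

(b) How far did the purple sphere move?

2.0

The purple sphere moved from about (10.8, 4.4) to (9.4, 3.0), a distance of √(1.4² + 1.4²) ≈ 2.0.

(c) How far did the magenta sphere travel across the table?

2.0

From (11.7, 2.3) to (12.2, 4.2), the magenta sphere covered √(0.5² + 1.9²) ≈ 2.0 units.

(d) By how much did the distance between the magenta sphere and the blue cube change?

+2.4

Before: roughly 4.0 units apart; after: 6.4. That's 2.4 units further apart.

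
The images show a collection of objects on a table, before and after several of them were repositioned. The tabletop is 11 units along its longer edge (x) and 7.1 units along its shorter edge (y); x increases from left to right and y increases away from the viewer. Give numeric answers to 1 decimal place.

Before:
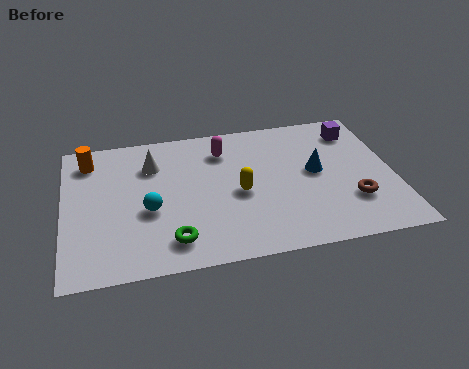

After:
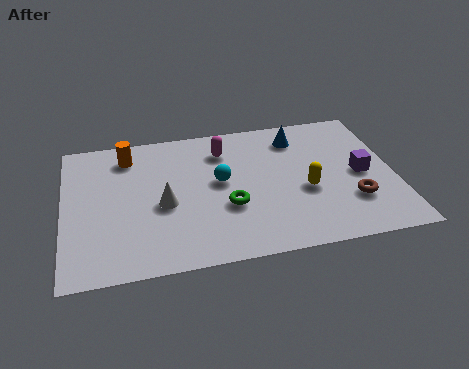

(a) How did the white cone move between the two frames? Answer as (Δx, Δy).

(0.3, -2.1)

The white cone was at about (3.0, 5.2) and moved to about (3.3, 3.1).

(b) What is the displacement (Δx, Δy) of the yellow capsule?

(2.2, -0.3)

The yellow capsule was at about (5.8, 3.2) and moved to about (8.0, 2.9).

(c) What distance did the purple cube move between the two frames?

2.3

The purple cube moved from about (9.9, 5.7) to (9.9, 3.4), a distance of √(0.0² + 2.3²) ≈ 2.3.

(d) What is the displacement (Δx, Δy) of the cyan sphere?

(2.4, 1.0)

From the two frames, the cyan sphere sits at roughly (2.8, 2.9) before and (5.2, 3.9) after.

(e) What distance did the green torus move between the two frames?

2.3

The green torus was near (3.5, 1.3) before and (5.4, 2.6) after, so it travelled √(1.9² + 1.3²) ≈ 2.3 units.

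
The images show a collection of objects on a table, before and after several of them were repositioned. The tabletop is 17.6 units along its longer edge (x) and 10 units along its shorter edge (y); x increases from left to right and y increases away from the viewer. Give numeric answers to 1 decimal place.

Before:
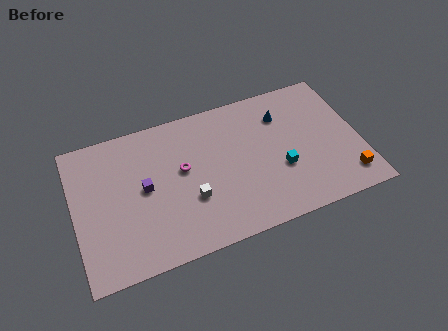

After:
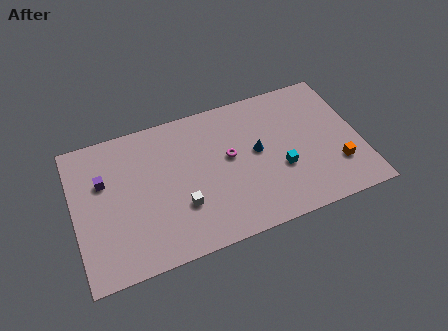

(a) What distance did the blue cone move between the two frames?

2.8

The blue cone moved from about (13.1, 7.5) to (11.3, 5.4), a distance of √(1.8² + 2.1²) ≈ 2.8.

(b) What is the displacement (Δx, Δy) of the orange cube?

(-0.5, 1.0)

The orange cube started near (16.5, 1.8) and ended near (16.0, 2.8).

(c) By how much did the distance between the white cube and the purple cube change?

+2.4

They were about 3.2 units apart before and 5.6 after — 2.4 units further apart.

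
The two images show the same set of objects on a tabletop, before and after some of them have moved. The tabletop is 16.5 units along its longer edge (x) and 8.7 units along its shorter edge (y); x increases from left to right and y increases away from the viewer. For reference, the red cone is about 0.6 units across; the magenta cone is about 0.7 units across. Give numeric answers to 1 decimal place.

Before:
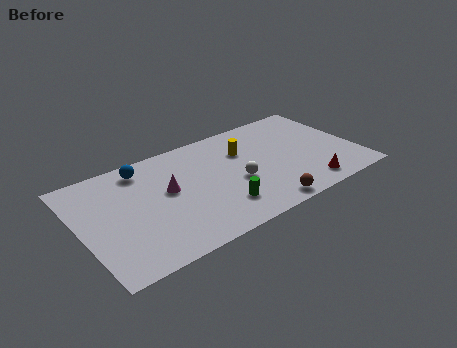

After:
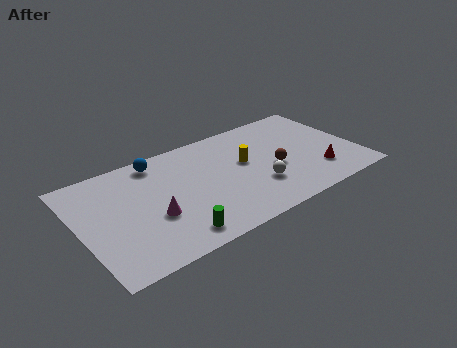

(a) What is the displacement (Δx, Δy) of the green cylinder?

(-2.9, -0.8)

From the two frames, the green cylinder sits at roughly (7.9, 2.1) before and (5.0, 1.3) after.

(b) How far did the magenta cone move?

1.9

The magenta cone moved from about (5.2, 4.9) to (4.1, 3.3), a distance of √(1.1² + 1.6²) ≈ 1.9.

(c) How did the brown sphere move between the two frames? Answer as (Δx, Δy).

(1.2, 2.8)

The brown sphere was at about (10.3, 0.9) and moved to about (11.5, 3.7).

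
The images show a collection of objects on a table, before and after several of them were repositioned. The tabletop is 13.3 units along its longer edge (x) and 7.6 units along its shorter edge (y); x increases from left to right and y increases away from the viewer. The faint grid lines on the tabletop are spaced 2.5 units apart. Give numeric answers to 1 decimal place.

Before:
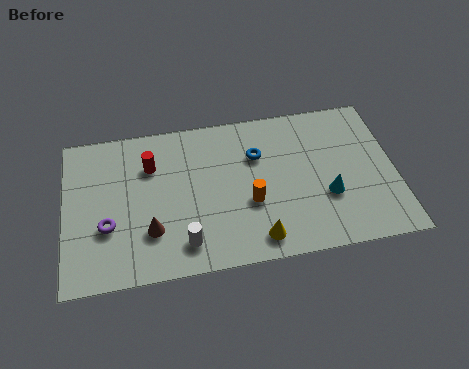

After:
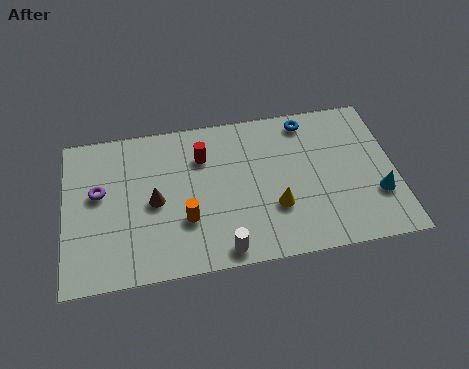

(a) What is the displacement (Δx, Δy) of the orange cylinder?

(-2.6, -0.4)

The orange cylinder started near (7.4, 2.9) and ended near (4.8, 2.5).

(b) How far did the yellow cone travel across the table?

1.6

From (7.6, 1.1) to (8.4, 2.5), the yellow cone covered √(0.8² + 1.4²) ≈ 1.6 units.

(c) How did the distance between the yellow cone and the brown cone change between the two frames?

+0.6

Before: roughly 4.3 units apart; after: 4.9. That's 0.6 units further apart.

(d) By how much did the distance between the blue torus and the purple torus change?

+2.2

They were about 6.6 units apart before and 8.8 after — 2.2 units further apart.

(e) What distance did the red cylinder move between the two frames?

2.1

From (3.5, 5.4) to (5.6, 5.5), the red cylinder covered √(2.1² + 0.1²) ≈ 2.1 units.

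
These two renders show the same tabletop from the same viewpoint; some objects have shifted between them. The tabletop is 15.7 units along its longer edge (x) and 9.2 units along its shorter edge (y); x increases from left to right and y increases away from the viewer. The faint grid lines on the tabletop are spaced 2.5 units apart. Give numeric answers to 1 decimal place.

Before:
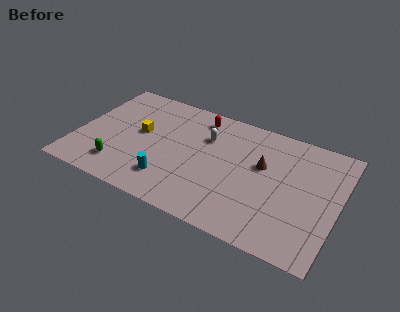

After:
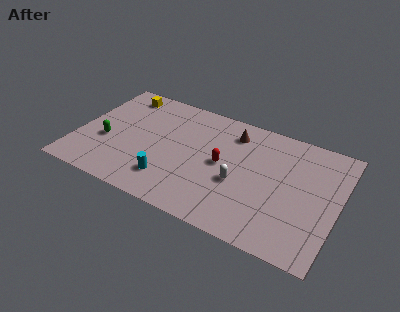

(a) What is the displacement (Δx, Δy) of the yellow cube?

(-1.6, 2.8)

The yellow cube started near (3.7, 5.1) and ended near (2.1, 7.9).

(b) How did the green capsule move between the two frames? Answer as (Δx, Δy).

(-1.1, 1.7)

From the two frames, the green capsule sits at roughly (2.9, 1.9) before and (1.8, 3.6) after.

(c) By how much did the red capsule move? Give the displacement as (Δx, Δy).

(1.8, -3.1)

The red capsule was at about (7.0, 7.8) and moved to about (8.8, 4.7).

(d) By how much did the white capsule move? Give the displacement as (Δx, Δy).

(2.3, -2.7)

The white capsule started near (7.6, 6.4) and ended near (9.9, 3.7).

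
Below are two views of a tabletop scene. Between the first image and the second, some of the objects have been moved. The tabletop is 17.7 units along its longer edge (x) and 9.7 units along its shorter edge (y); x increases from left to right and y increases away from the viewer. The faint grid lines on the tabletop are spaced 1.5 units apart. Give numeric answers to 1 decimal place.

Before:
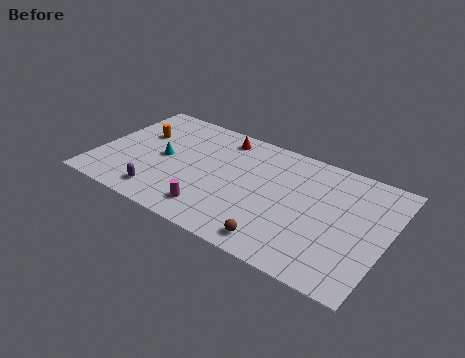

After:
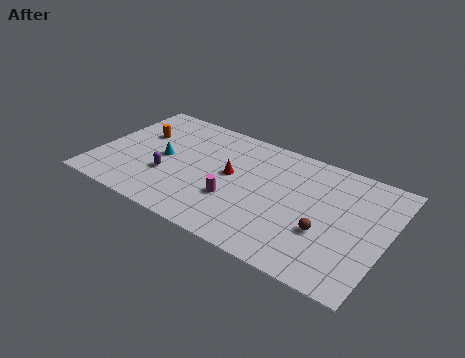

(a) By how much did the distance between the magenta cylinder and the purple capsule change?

+1.0

The distance was about 3.2 in the first image and 4.2 in the second, so they moved 1.0 units further apart.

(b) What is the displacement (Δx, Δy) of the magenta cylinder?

(1.1, 1.5)

From the two frames, the magenta cylinder sits at roughly (7.6, 1.8) before and (8.7, 3.3) after.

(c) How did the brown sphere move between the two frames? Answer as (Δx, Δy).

(2.5, 2.2)

The brown sphere started near (11.7, 1.3) and ended near (14.2, 3.5).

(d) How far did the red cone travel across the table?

3.2

The red cone was near (7.1, 8.3) before and (8.2, 5.3) after, so it travelled √(1.1² + 3.0²) ≈ 3.2 units.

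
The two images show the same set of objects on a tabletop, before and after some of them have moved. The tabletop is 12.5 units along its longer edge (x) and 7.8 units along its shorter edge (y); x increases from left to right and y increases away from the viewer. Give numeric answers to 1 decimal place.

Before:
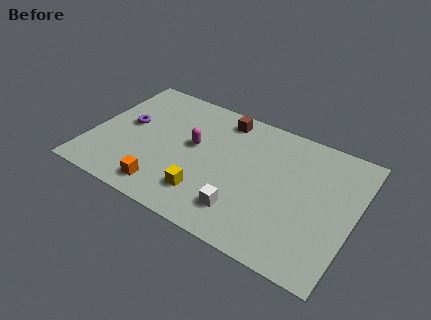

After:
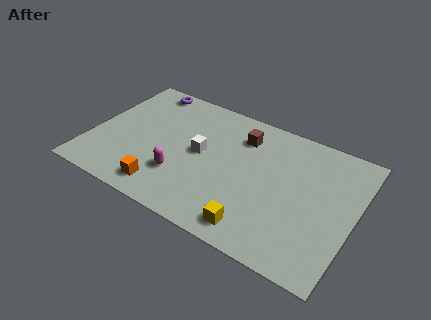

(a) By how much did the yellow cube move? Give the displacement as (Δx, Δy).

(2.5, -0.7)

The yellow cube was at about (5.8, 1.8) and moved to about (8.3, 1.1).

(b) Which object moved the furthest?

the white cube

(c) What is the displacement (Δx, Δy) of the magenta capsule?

(-0.3, -2.1)

From the two frames, the magenta capsule sits at roughly (4.8, 4.4) before and (4.5, 2.3) after.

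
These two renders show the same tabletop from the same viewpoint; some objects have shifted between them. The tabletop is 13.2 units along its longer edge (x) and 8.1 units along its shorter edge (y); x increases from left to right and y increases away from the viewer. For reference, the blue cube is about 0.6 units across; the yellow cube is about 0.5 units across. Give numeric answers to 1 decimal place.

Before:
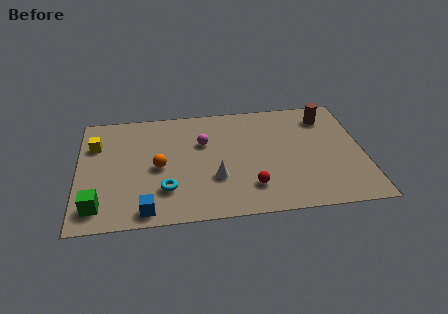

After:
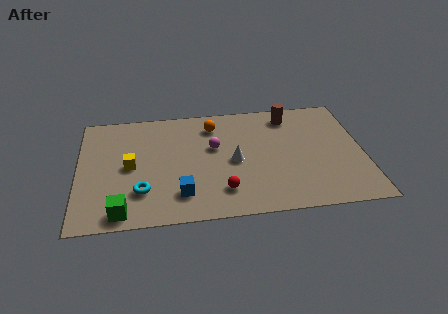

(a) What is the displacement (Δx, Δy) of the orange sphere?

(2.6, 2.7)

From the two frames, the orange sphere sits at roughly (3.7, 3.8) before and (6.3, 6.5) after.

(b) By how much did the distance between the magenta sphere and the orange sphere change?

-1.0

Before: roughly 2.6 units apart; after: 1.6. That's 1.0 units closer together.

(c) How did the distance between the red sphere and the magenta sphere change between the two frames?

-0.9

They were about 4.0 units apart before and 3.1 after — 0.9 units closer together.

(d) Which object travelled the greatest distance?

the orange sphere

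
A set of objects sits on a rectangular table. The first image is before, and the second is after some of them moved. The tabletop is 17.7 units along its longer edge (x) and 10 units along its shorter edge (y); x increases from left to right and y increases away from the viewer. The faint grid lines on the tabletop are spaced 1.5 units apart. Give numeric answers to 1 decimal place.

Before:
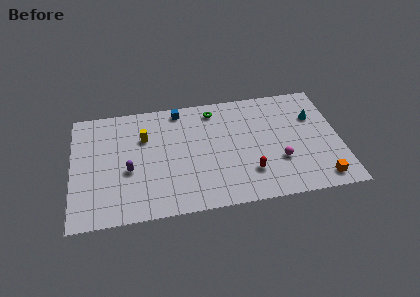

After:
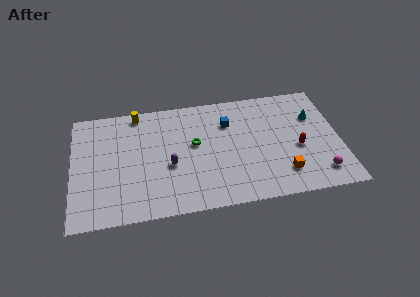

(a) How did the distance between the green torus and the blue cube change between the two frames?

+0.4

They were about 2.3 units apart before and 2.7 after — 0.4 units further apart.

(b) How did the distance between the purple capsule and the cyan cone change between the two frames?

-2.6

They were about 12.7 units apart before and 10.1 after — 2.6 units closer together.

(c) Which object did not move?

the cyan cone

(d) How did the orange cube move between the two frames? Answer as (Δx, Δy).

(-2.4, 0.9)

The orange cube was at about (16.2, 1.3) and moved to about (13.8, 2.2).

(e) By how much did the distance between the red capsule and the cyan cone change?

-3.3

Before: roughly 6.2 units apart; after: 2.9. That's 3.3 units closer together.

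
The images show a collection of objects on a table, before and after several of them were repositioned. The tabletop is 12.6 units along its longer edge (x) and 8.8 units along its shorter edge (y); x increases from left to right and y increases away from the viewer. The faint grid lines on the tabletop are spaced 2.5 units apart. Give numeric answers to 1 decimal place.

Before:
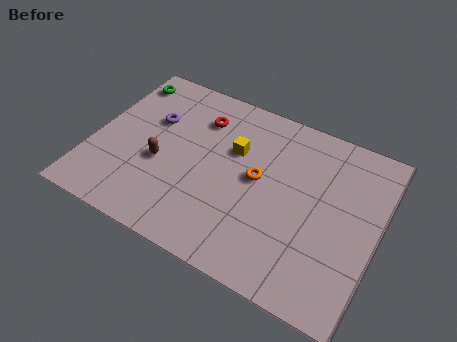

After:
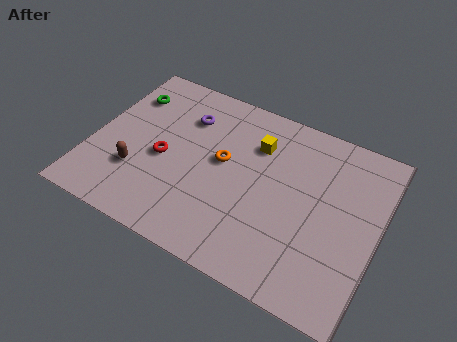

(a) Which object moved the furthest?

the red torus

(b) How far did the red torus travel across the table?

3.0

From (4.4, 6.7) to (3.2, 3.9), the red torus covered √(1.2² + 2.8²) ≈ 3.0 units.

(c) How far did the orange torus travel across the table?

1.6

From (7.3, 4.7) to (5.7, 4.9), the orange torus covered √(1.6² + 0.2²) ≈ 1.6 units.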